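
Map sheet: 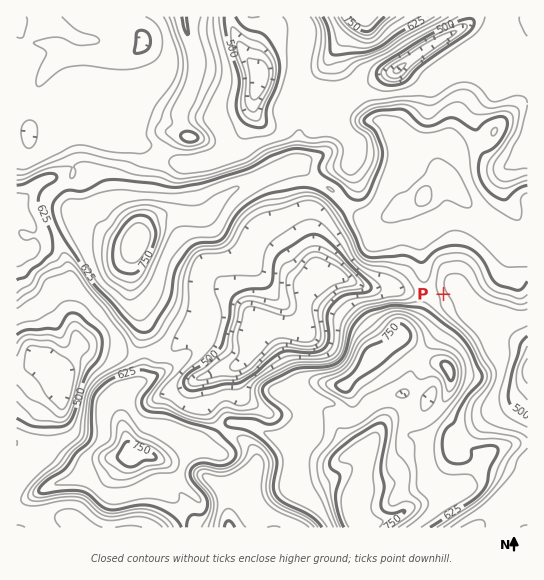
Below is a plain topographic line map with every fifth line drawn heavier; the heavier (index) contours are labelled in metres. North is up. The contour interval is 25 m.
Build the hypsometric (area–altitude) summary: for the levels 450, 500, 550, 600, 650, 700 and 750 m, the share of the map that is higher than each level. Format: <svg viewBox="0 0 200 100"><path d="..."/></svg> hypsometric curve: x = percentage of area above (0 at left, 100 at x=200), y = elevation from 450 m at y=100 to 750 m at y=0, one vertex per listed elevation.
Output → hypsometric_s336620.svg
<svg viewBox="0 0 200 100"><path d="M190 100l-11-17-60-16-28-17-34-17-40-16-10-17"/></svg>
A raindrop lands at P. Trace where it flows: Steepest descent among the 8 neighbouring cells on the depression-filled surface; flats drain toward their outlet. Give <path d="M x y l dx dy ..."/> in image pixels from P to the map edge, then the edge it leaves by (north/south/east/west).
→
<path d="M443 294l4-4 8 0 3 5 24 26 3 1 5 0 5 3 14 13 10 5 8 8"/>
exit: east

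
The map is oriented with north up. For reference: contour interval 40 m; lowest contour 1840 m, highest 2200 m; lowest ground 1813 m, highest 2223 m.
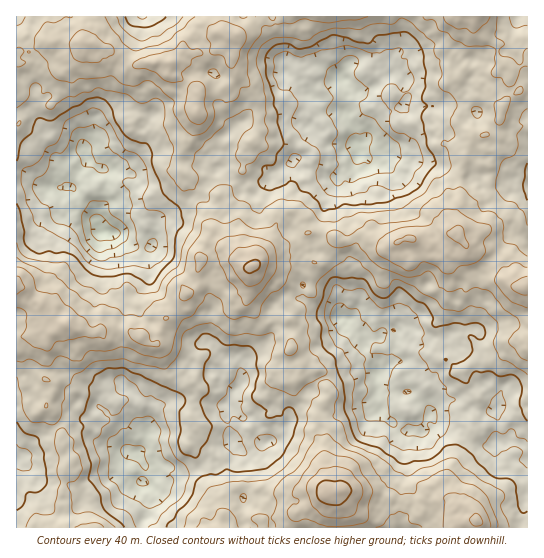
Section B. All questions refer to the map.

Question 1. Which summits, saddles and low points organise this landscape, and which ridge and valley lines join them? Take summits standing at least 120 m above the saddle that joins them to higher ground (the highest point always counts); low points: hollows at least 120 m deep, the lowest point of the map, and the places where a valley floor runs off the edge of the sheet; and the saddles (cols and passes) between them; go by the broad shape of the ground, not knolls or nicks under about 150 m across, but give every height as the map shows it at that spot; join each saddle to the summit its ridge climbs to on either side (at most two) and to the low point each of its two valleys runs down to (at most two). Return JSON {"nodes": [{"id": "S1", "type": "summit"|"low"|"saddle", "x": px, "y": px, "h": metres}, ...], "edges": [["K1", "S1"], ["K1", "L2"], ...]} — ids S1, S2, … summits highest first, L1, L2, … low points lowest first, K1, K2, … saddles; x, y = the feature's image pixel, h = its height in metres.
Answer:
{"nodes": [
{"id": "S1", "type": "summit", "x": 338, "y": 491, "h": 2223},
{"id": "S2", "type": "summit", "x": 254, "y": 265, "h": 2211},
{"id": "L1", "type": "low", "x": 103, "y": 231, "h": 1813},
{"id": "L2", "type": "low", "x": 355, "y": 143, "h": 1860},
{"id": "L3", "type": "low", "x": 138, "y": 451, "h": 1868},
{"id": "L4", "type": "low", "x": 341, "y": 318, "h": 1881},
{"id": "L5", "type": "low", "x": 142, "y": 17, "h": 1951},
{"id": "K1", "type": "saddle", "x": 118, "y": 329, "h": 2107},
{"id": "K2", "type": "saddle", "x": 90, "y": 17, "h": 2092},
{"id": "K3", "type": "saddle", "x": 319, "y": 381, "h": 2039},
{"id": "K4", "type": "saddle", "x": 57, "y": 427, "h": 2037},
{"id": "K5", "type": "saddle", "x": 201, "y": 197, "h": 2035}],
"edges": [["K1", "S2"], ["K1", "L1"], ["K1", "L3"], ["K2", "S2"], ["K2", "L1"], ["K2", "L5"], ["K3", "S1"], ["K3", "S2"], ["K3", "L3"], ["K3", "L4"], ["K4", "S1"], ["K4", "S2"], ["K4", "L3"], ["K5", "S2"], ["K5", "L1"], ["K5", "L2"]]}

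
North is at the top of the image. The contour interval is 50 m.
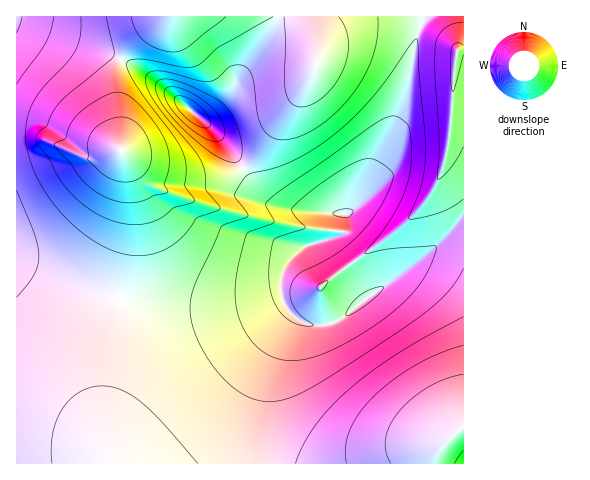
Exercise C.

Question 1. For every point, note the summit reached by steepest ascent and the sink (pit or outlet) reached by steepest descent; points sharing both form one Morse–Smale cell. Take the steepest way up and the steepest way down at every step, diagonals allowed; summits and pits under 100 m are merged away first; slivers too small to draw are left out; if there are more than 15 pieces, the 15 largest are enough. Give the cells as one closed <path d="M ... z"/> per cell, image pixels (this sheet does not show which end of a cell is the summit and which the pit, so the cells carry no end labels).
<path d="M421 16l-103 0 0 43-13 28-49 70-18 14-23 7-26 0-20-3-31-13-18-14 0-24-5-35 4-26 10-17 36-30-148 0-1 246 16 8 41 17 56 15 47 6 34 0 39-5 32-9 2 7 7 12 14 10 8 2 15 0 14-6 26-21-36-55-3-2 14-7 2-19 5-2 8-7 42-90 9-27 7-47 7-18z"/><path d="M463 219l-2 0-13 16-30 27-47 33-30 24-14 6-15 0-14-6-11-11-6-14-32 9-24 3-49 2-25-3-64-14-39-14-31-15-1 201 447 1z"/><path d="M316 16l-150 0-37 30-11 21-3 22 6 62 29 17 19 7 20 3 33-1 22-9 17-17 44-64 9-16 5-19z"/><path d="M463 16l-41 1 0 7-7 18-7 47-9 27-42 90-8 7-5 2-2 19-14 7 3 2 37 55 56-40 37-39 3-1z"/>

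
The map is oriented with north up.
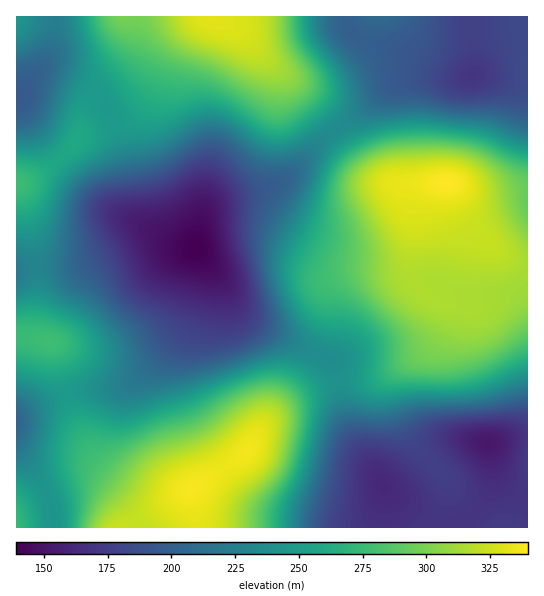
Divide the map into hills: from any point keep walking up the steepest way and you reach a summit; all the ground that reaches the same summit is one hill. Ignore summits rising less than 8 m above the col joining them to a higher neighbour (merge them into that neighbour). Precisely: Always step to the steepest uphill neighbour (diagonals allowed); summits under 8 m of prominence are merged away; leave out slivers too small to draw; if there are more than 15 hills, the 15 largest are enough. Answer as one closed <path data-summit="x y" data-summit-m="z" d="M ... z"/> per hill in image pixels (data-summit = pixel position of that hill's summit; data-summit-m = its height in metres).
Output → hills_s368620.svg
<path data-summit="447 182" data-summit-m="340" d="M527 16l-180 0 0 7 2 7 10 9 23 9 29 7 34 18 20 5-51 1-24 8-32 28-36 25-39 40-13 7-40 10-16 7-7 6-7 13-4 26 21 25 20 35 16 14 79 38 4 8 7 40 8 25 26 40 8 17 1 37 142-1z"/><path data-summit="193 489" data-summit-m="338" d="M199 253l1 21-12 44-13 21-30 33-22 13-42 6-20 5-20 8-25 14 0 28 19 27 14 26 4 14 0 14 332 1 0-37-8-17-26-40-8-25-7-40-4-8-83-41-12-11-20-35z"/><path data-summit="209 17" data-summit-m="331" d="M346 16l-291 0-4 35-15 23 7-3 18 2 25 12 15 14 12 23 8 23 7 26 4 34 4 12 9 8 18 12 14 7 18 4 6-29 9-12 12-7 36-9 25-11 39-40 36-25 32-28 24-8 51-1-20-5-34-18-29-7-23-9-10-9z"/><path data-summit="49 342" data-summit-m="277" d="M150 235l-13 2-54 27-20 3-32 0-15 4 1 146 24-13 24-9 16-4 37-4 16-7 21-18 24-28 9-16 7-20 5-24-1-20-4-6-18-3z"/><path data-summit="17 183" data-summit-m="277" d="M50 71l-12 2-22 24 0 173 15-3 32 0 20-3 62-29 10 1 20 8-30-19-9-8-4-12-4-34-7-26-8-23-12-23-15-14-19-9z"/><path data-summit="17 17" data-summit-m="245" d="M54 16l-38 1 1 79 19-22 15-23 4-20z"/><path data-summit="17 527" data-summit-m="274" d="M17 447l-1 80 37 1 0-15-4-14-14-26z"/>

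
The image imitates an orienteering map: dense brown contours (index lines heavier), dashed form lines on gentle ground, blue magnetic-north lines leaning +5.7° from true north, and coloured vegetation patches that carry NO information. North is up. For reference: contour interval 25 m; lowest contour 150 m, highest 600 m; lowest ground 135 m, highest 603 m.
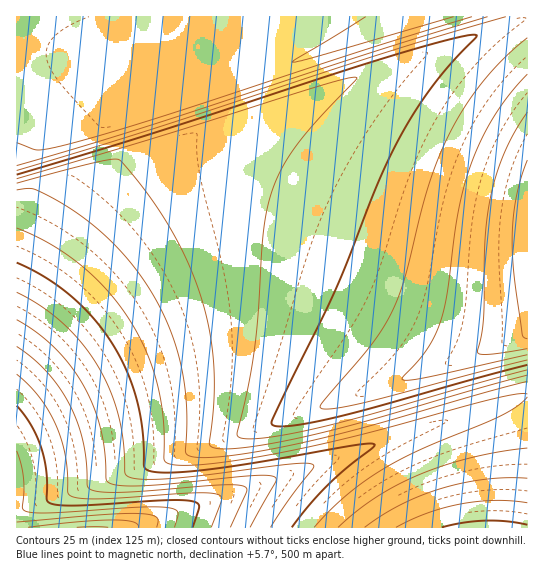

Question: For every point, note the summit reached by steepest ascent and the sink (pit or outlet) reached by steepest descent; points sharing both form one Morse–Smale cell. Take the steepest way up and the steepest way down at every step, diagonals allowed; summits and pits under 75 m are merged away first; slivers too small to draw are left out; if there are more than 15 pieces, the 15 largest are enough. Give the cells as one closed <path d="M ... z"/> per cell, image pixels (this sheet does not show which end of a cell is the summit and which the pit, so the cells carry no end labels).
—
<path d="M527 16l-8 5-353 126-23 12-35 31-28 35-28 41-36 63 1 199 117 0 221-77 173-56z"/><path d="M525 16l-508 0-1 311 36-61 36-52 23-27 32-28 23-12 41-16 312-110 6-2z"/><path d="M527 396l-34 9-138 46-220 76 392 1z"/>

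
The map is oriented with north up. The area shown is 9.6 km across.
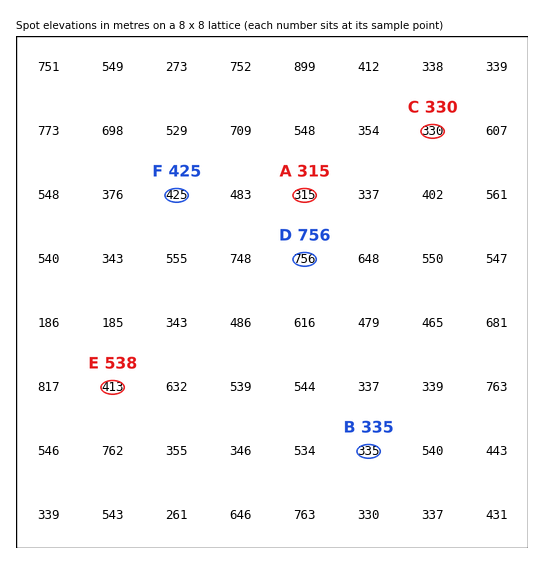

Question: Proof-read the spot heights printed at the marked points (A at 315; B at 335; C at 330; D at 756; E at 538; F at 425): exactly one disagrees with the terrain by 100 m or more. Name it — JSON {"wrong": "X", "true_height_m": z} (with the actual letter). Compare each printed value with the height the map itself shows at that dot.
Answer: {"wrong": "E", "true_height_m": 413}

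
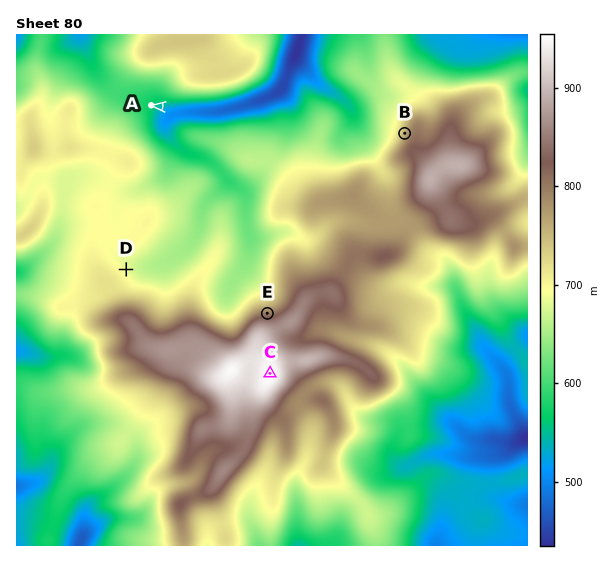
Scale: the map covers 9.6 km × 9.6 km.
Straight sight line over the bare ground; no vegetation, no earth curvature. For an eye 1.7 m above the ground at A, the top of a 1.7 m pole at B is in view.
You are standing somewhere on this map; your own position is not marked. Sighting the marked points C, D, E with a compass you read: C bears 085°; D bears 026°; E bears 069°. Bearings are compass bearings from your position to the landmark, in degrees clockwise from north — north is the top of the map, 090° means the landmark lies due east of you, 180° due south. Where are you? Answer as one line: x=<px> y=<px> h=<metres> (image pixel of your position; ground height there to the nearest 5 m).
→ x=67 y=391 h=640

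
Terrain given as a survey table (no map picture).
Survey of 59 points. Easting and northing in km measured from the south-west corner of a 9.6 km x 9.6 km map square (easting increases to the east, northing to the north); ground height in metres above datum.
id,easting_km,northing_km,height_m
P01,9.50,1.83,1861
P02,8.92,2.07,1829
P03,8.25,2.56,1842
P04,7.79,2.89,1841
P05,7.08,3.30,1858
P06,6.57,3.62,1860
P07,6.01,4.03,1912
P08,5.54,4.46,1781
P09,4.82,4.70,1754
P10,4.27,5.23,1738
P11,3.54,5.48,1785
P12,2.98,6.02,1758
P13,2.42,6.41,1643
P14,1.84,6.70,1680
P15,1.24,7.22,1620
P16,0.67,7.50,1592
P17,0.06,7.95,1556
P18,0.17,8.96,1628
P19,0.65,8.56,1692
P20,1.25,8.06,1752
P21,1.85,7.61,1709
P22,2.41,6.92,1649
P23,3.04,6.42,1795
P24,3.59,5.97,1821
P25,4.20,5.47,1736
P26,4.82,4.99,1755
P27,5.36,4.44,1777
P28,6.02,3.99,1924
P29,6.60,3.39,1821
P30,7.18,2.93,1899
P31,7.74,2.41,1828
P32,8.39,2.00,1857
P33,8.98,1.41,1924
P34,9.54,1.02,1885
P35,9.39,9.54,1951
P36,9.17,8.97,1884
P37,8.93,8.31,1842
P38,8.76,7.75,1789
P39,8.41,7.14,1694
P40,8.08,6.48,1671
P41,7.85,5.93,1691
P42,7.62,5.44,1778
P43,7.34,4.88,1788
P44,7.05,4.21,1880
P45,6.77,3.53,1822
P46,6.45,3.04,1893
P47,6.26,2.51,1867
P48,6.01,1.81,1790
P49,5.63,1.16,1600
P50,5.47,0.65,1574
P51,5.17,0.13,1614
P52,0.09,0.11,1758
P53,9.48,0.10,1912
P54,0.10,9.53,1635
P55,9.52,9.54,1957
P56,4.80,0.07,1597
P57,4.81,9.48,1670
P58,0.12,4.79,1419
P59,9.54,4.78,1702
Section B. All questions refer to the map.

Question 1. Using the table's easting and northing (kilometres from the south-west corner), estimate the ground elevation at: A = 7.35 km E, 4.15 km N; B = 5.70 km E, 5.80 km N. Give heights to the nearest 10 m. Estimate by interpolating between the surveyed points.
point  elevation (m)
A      1800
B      1840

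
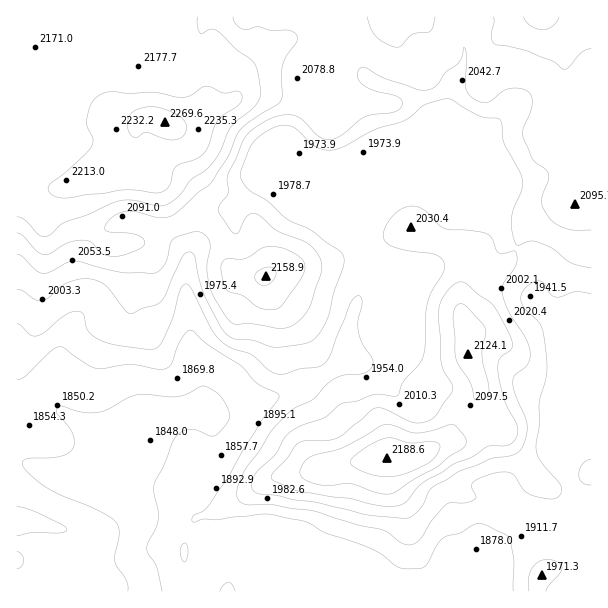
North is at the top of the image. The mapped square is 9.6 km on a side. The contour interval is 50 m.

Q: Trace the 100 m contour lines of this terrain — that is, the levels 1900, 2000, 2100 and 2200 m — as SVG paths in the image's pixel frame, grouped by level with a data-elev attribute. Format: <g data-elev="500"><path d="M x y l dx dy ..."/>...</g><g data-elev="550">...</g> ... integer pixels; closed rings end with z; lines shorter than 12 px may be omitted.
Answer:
<g data-elev="1900"><path d="M17 569l5-3 2-6-3-6-4-2"/><path d="M183 561l2 1 1-2 2-6-1-8-2-3-3 2-2 5 1 5z"/><path d="M17 536l16-4 27 1 7-3-4-5-24-12-13-5-9-1"/><path d="M17 380l9-4 24-24 9-5 6 1 21 16 10 4 35-3 27 4 7 0 7-6 5-16 6-11 5-5 4 0 15 13 35 22 15 17 20 10 2 3-3 6-15 19-33 56-18 26-7 8-9 4-2 3 0 4 3 0 9-3 14 1 46-6 38 7 8 3 16 9 46 16 11 6 13 11 12 3 12-1 5-1 12-22 7-8 15-4 15-9 8 0 23 10 5 5 4 21-1 31"/></g><g data-elev="2000"><path d="M397 518l10 0 6-2 9-10 6-14 4-4 26-16 33-13 19-3 8-3 6-9 3-15-1-9-11-27-2-12 2-6 13-12 2-6 0-7-5-14-17-27-6-18 2-9 12-18 0-11-3-2-10 3-5-1-6-14-7-6-41-5-6-4-13-14-12-4-11 3-8 6-8 10-3 11 3 6 6 4 16 5 26 3 6 3 4 6-1 9-11 19-5 12-2 14 0 31-4 14-17 19-6 14-5 1-18-2-18 7-15 2-18 15-22 7-11 6-7 7-9 17-19 18-4 12 1 6 6 3 17 1 18 5 23 2 49 13z"/><path d="M17 289l6 2 13 9 6 1 6-3 12-11 8-4 13-4 11 0 13 6 21 27 6 1 11-5 13-3 5-3 4-7 17-37 4-5 5-1 4 5 4 22 6 18 16 30 7 9 8 3 16 1 23 7 34-5 9-7 9-16 7-28 9-24 1-10-4-6-26-19-27-13-19-18-16-9-6-5-5-8-1-6 11-27 6-8 10-7 9-4 9-2 11 4 15 14 7 5 9 2 9-1 11-4 28-16 30-9 20-15 22-6 6 1 26 16 7 2 12 0 3 4 3 21 15 28 3 9-1 11-7 16-2 11 0 13 4 14 3 0 11-4 7 1 15 6 19 15 20 5"/></g><g data-elev="2100"><path d="M382 494l7 0 6-2 20-13 22-12 12-10 15-10 2-4-1-6-12-12-36 8-7-1-17-7-9 0-42 23-31 9-7 5-4 8 0 4 2 3 11 6 14 3 24-2z"/><path d="M475 399l4 1 6-2 3-2 1-4-7-36 4-26-3-6-15-16-7-4-5 2-3 8 2 42 3 9 12 18z"/><path d="M265 309l11 0 8-6 19-29 2-8-3-6-5-5-11-6-16-2-9 1-16 11-17-1-4 2-2 3-1 6 3 15 3 6 16 6 14 10z"/><path d="M17 233l6 3 13 15 8 4 6-1 18-11 15-3 9 3 7 8 6 4 9 1 9-1 18-7 3-3 1-3-3-5-7-3-28-3-2-1 0-3 7-9 8-5 9-2 29 6 12 0 7-5 21-20 12-8 18-28 8-19 5-8 8-7 27-17 5-4 1-6-1-20 2-10 4-9 10-17-2-6-6-3-17 1-14-4-10 3-5-1-7-5-3-7"/><path d="M367 17l4 12 6 8 10 7 11 3 4-2 11-11 18-3 4-14"/><path d="M493 17l1 6-3 13 3 8 34 7 24 10 11 8 6-2 13-15 9-3"/></g><g data-elev="2200"><path d="M56 197l12 1 57-8 30 3 9-2 6-6 3-14 3-4 21-8 8-7 12-30 5-6 18-12 2-6-1-5-4-2-13 2-17-7-6 2-10 7-8 2-31-5-23 1-18-1-12 3-8 9-4 15 0 7 6 12-1 8-12 13-31 26-1 6z"/></g>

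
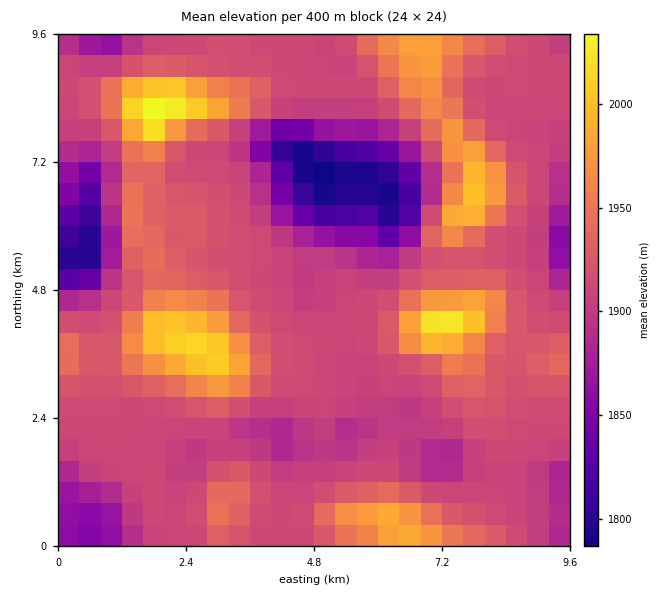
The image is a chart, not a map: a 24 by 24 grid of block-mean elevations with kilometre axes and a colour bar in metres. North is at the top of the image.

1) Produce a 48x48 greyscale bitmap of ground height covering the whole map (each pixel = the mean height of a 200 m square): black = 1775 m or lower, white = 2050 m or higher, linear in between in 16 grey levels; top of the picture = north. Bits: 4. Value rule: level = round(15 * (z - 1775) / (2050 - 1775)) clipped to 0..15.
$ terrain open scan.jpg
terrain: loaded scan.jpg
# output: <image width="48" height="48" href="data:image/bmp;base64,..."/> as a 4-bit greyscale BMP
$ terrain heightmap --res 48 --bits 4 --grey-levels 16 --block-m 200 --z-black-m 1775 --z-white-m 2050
<image width="48" height="48" href="data:image/bmp;base64,Qk32BAAAAAAAAHYAAAAoAAAAMAAAADAAAAABAAQAAAAAAIAEAAATCwAAEwsAABAAAAAAAAAAAAAAABEREQAiIiIAMzMzAERERABVVVUAZmZmAHd3dwCIiIgAmZmZAKqqqgC7u7sAzMzMAN3d3QDu7u4A////AFVERWd3d3iJiId3eIiJmru7u6qZmIh3ZlREVWd3d3iZiIh3iImqq7zLuqmZiId3ZlREVWd3d3iZmIh3iJq7u8zLqZiIiHd3dlVVVXd3d3iamIiHeImqu7u6mIiIh3d3dlVVVnd3d3iamYh3eIiZmaqYiId3d3d3ZlVmZ3d3d3iJmYh3d3iIiIiId3d3d3d3ZVZ3d3d3d3eImId3d3d3iId3dmd3d3d3ZWd3d3d3d3eIiId3d3d3d3d2ZlZ3d3d3Znd3d3d3d3d3d3dmZ3d3d3d2ZVZ3d3d3d3d3d3d3d3d3d3ZmZ3dmd3d3dmd3iId3d3d3d3d3d3d3d2ZmZ3dmZ3d3d3d4iIiIh3d4iHd3d3d3d2Zmd3d2Z3d3d3eIiIiIiIiIiHd3iIiIh3d3d3d3d3d3d3iIiIiIiIiIiIiIiImZmHd3d3d3d3d3d4iIiIiIiIiIiIiIiZqqqYiIiHd3d3d3eIiYiIiIiIiIiImZqqu8upiIiHd3d3d3eJmZiIiIiJmIiJmqu8zcy6iIiHd3d3eIiJqpiIiJmamYiJq7zN3dy5iIiHd3d3iImaqpiIiJmaqYiavM3d3dypiIiHd3d4iau7upmIiImZmIiKvN3d3cuZiIiHd3eIms3dy6mIiIiIiIiKvN3dzLqYiId3d3eIm87u7bqYiIiHd3iJrMzMu6mIiId3d3eIms3d3cupiIh3d3eImru7qpmIiHd3d3eIibvMzMupiId2VWd4iaqqqZiIh3d3d3d3iJqqqrqYiHd0M1Z4iZmZmYiIh3d3d3d3eImZmZmYh3djIjV4mZmYiIiIh3d3d3d3d4iIiIiIh3ZCESR4mZmIiIiIh3d3d3ZmZ3iIiIiId3ZCESR4mZiIiIiIh3d3dmZVVniIiIiHd3ZCERR5qZiIiIiIh3ZmVVVURGiamYiHd3VDESR5qZiIiIiId2VURERDI1irupiId3VDISR5qYiIiIiHdlQzMjMyEkebzLmIh3ZEMiWJmYiIiIiHZUMiEiIhEjaLzMuYh3ZVMjWJmYiIiIh3ZTIhESIRETWKzMyph3dlQzWJmYiIiIh3ZDIREREREjV5vMyph3dlQzV5mYiIiId3VCEREREREjV4rMyph3dlVEV4mYiIiId2UyERERESI0Z5rMuoh3dmZVZ4mpiHd3d1QhERESIiNFeJvLqYh3d3ZmeJu6mIh3dkMhESIzMzRWeay6mId3d3d3eKzcuYiHdlQiI0RURFZnibupiHd3d3d3ib3uy6qZh3ZVVWZmZmd4mrqYh3d3d3eIms7u7cy7qYd3d3d3d3eJqqmId3d3d3iIms7u7u3LupiHd3d3d4iaqqmId3d3d3iIms3e7dy7qpiHd3d3eImqupiId4iId3iIiau8y6qZmZiHd3d3eImru5iIiIiId3d3iImZmYiIiIiHd3d3eJq7u6mIiIiHd3d3Z3iIiIiIiIiHd3d3iZq7u6mYiIiHd3dlVWd3d3iIiIh3d3d4iaq7u7qZiIiHd2VVRWd3d3iIiId3d3eImqu7u6qpmIh3dw=="/>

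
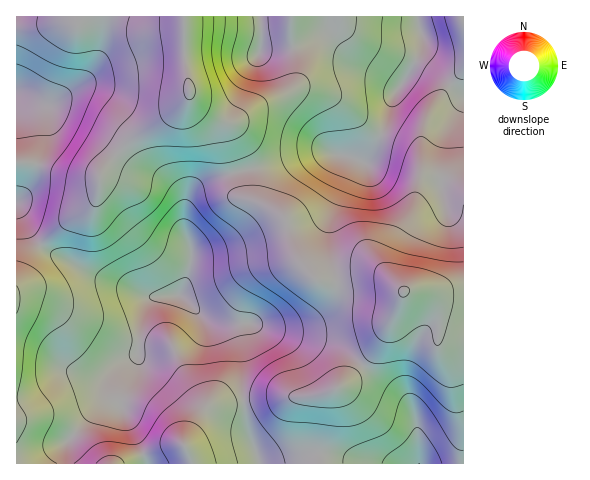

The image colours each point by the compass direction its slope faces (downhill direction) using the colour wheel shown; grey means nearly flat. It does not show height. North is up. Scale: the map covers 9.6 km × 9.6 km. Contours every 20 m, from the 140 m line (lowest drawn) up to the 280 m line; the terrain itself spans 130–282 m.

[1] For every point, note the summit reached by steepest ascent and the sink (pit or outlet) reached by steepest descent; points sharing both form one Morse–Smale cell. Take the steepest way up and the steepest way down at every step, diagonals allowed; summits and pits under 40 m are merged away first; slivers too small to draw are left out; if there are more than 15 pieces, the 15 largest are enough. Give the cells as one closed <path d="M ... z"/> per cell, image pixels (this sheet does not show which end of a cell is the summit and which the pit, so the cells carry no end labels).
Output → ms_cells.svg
<path d="M189 94l-1 5-12 11-44 28-23 23-9 13-1 16-5 13-7 8-26 15-25 24-11 21-9 13 1 180 243-1-13-36-6-42 0-32-3-18-7-7-24-8-28-25 12-31 0-15-7-20 0-14 4-15 3-7 11-10 32-10-10-48-24-16-8-7z"/><path d="M234 174l-18 3-14 6-11 10-3 7-4 15 0 14 7 20 0 15-12 31 28 25 24 8 6 5 4 20 0 32 7 47 12 31 10 1 38-10 11-1 7-57 6-6 11-5 32-35 24-43 4-16-12-9-9-4-18 0-23 5-12 0-16-6-18-25-9-32-13-10-16-8-13-4-5-6z"/><path d="M419 53l-10 21-14 18-14 44-17 26-36-11-12 0-47 14-34 7-1 2 5 18 5 6 13 4 16 8 13 10 9 32 18 25 16 6 12 0 23-5 22 2 18 11 12 1 11 8 10 13 4 16 10 3 12 1 1-238-40-31-4-4z"/><path d="M463 16l-278 0-1 41 6 39 2 6 8 7 24 16 11 47 34-7 47-14 12 0 36 11 17-26 14-44 14-18 10-21 1 7 4 4 38 30 2 0z"/><path d="M183 16l-102 0-4 7-4-2-11 0-23 5-23 2 1 255 19-33 25-24 26-15 7-8 5-13 1-16 9-13 23-23 44-28 12-11 2-11-6-31z"/><path d="M412 291l-9 1-4 15-15 30-16 23-25 25-11 5-6 6-7 49 1 9 15 1 36 9 93-1 0-129-23-5-4-16-5-8-12-10z"/><path d="M80 16l-63 0-1 11 23-1 23-5 11 0 4 2z"/><path d="M329 454l-10 0 1 10 51-1z"/><path d="M319 454l-11 0-16 5-22 4 49 1z"/>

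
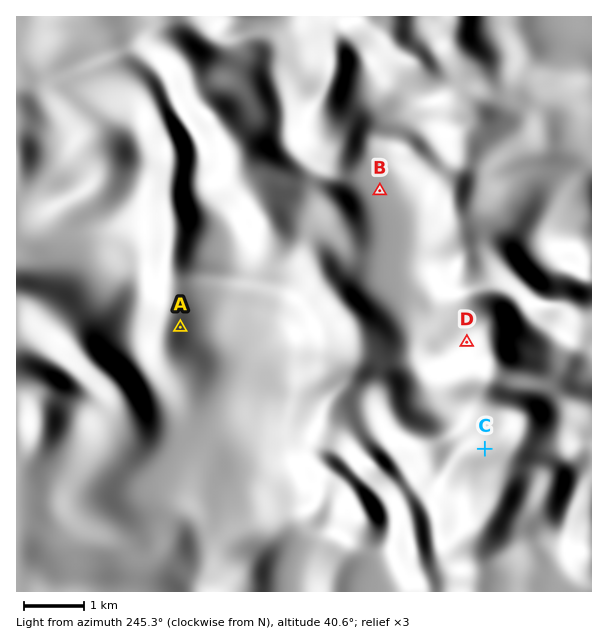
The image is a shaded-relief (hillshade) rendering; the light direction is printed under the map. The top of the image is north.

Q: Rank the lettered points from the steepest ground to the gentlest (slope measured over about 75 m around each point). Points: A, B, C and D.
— D A C B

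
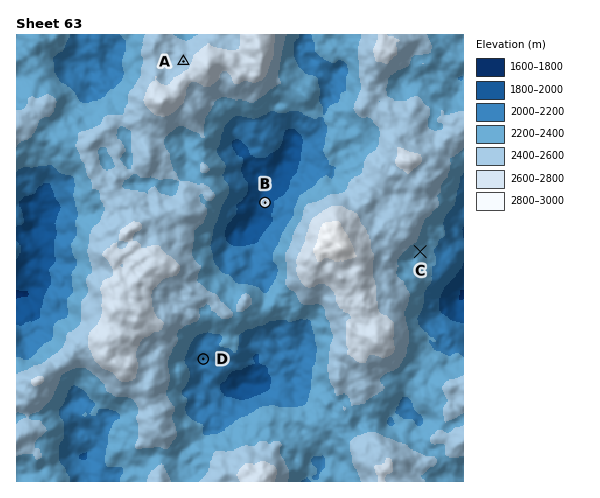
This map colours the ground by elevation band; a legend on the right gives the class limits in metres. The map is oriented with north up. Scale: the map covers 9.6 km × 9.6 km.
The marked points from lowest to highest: B D C A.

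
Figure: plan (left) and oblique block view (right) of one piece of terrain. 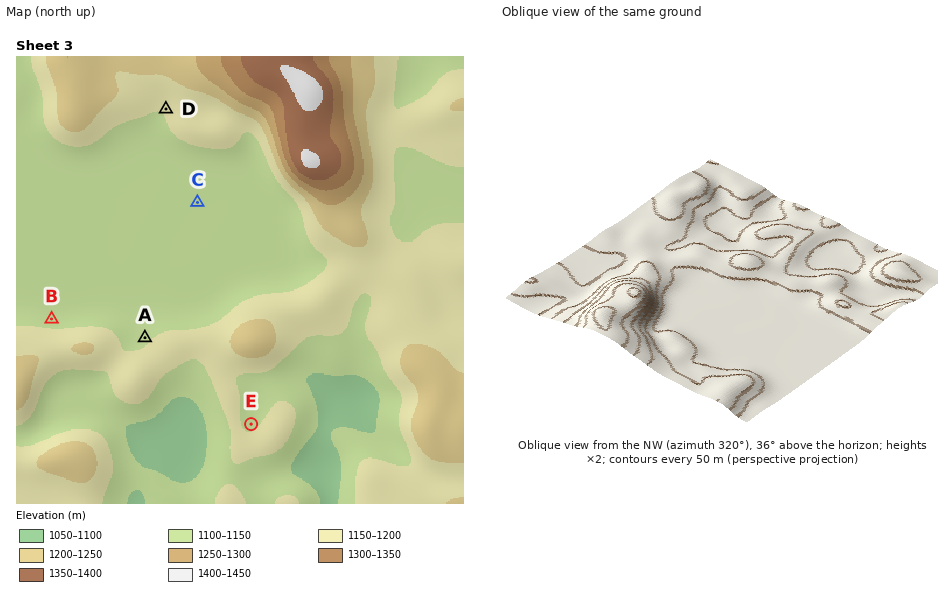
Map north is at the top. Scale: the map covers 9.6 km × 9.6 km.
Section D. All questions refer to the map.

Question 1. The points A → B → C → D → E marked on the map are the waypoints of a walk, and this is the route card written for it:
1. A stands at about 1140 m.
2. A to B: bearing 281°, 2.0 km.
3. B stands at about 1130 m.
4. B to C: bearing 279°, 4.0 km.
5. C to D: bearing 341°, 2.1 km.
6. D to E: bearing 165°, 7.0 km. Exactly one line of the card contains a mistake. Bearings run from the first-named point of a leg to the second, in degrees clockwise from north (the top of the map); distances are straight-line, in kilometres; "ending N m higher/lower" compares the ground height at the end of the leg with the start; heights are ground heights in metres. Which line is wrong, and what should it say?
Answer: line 4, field bearing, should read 51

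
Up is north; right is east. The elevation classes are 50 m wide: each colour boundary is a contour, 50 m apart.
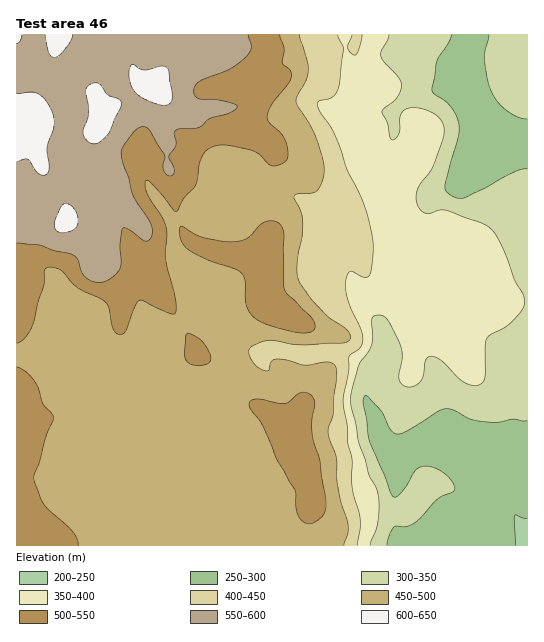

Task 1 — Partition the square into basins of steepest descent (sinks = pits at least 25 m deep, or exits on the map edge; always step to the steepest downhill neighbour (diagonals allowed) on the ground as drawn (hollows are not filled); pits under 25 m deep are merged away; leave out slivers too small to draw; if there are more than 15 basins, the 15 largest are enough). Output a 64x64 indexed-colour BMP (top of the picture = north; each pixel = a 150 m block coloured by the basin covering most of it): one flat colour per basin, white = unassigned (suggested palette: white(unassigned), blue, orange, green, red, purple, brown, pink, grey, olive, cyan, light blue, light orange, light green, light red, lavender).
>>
<image width="64" height="64" href="data:image/bmp;base64,Qk12CAAAAAAAAHYAAAAoAAAAQAAAAEAAAAABAAQAAAAAAAAIAAATCwAAEwsAABAAAAAAAAAA////ALR3HwAOf/8ALKAsACgn1gC9Z5QAS1aMAMJ34wB/f38AIr28AM++FwDox64AeLv/AIrfmACWmP8A1bDFABEREREREREREREREREREREREREREREREREREREREREREREREREREREREREREREREREREREREREREREREREREREREREREREREREREREREREREREREREREREREREREREREREREREREREREREREREREREREREREREREREREREREREREREREREREREREREREREREREREREREREREREREREREREREREREREREREREREREREREREREREREREREREREREREREREREREREREREREREREREREREREREREREREREREREREREREREREREREREREREREREREREREREREREREREREREREREREREREREREREREREREREREREREREREREREREREREREREREREREREREREREREREREREREREREREREREREREREREREREREREREREREREREREREREREREREREREREREREREREREREREREREREREREREREREREREREREREREREREREREREREREREREREREREREREREREREREREREREREREREREREREREREREREREREREREREREREREREREREREREREREREREREREREREREREREREREREREREREREREREREREREREREREREREREREREREREREREREREREREREREREREREREREREREREREREREREREREREREREREREREREREREREREREREREREREREREREREREREREREREREREREREREREREREREREREREREREREREREREREREREREREREREREREREREREREREREREREREREREREREREREREREREREREREREREREREREREREREREREREREREREREREREREREREREREREREREREREREREREREREREREREREREREREREREREREREREREREREREREREREREREREREREREREREREREREREREREREREREREREREREREREREREREREREREREREREREREREREREREREREREREREREREREREREREREREREREREREREREREREREREREREREREREREREREREREREREREREREREREREREREREREREREREREREREREREREREREREREREREREREREREREREREREREREREREREREREREREREREREREREREREREREREREREREREREREREREREREREREREREREREREREREREREREREREREREREREREREREREREREREREREREREREREREREREREREREREREREREREREREhERERERERERERERERERERERERERERERERERERERERERIiIiIiIRERERERERERERERERERERERERERERERERERERIiIiIhERERERERERERERERERERERERERERERERERERESIiIiERERERERERERERERERERERERERERERERERERERIiIiIREREREREREREREREREREREREREREREREREREREiIiIhERERERERERERERERERERERERERERERERERERESIiIiEREREREREREREREREREREREREREREiIhERIiERIiIiIRERERERERERERERERERERERERERESIiIRIiIhIiIiIhERERERERERERERERERERERERERESIiIiIiIiIiIiIiERERERERERERERERERERERERERERIiIiIiIiIiIiIiIRERERERERERERERERERERERERERIiIiIiIiIiIiIiIhEREREREREREREREREREREREREREiIiIiIiIiIiIiIiEREREREREREREREREREREREREREiIiIiIiIiIiIiIiIREREREREREREREREREREREREREiIiIiIiIiIiIiIiIhERERERERERERERERERERERERIiIiIiIiIiIiIiIiIiERERERERERERERERERERERERIiIiIiIiIiIiIiIiIiIRERERERERERERERERERERERIiIiIiIiIiIiIiIiIiIhERERERERERERERERERERESIiIiIiIiIiIiIiIiIiIiERERERERERERERERERERESIiIiIiIiIiIiIiIiIiIiIRERERERERERERERERERESIiIiIiIiIiIiIiIiIiIiIhEREREREREREREREREREiIiIiIiIiIiIiIiIiIiIiIiERERERERERERERERERIiIiIiIiIiIiIiIiIiIiIiIiIRERERERERERERERERIiIiIiIiIiIiIiIiIiIiIiIiIhEREREREREREREREREiIiIiIiIiIiIiIiIiIiIiIiIiERERERERERERERERERESIiIiIiIiIiIiIiIiIiIiIiIREREREREREREREREREREiIiIiIiIiIiIiIiIiIiIiIhEREREREREREREREREREREiIiIiIiIiIiIiIiIiIiIiERERERERERERERERERERERIiIiIiIiIiIiIiIiIiIiIRERERERERERERERERERERESIiIiIiIiIiIiIiIiIiIhEREREREREREREREREREREREiIiIiIiIiIiIiIiIiIiERERERERERERERERERERERERESIiIiIiIiIiIiIiIiIREREREREREREREREREREREREREREiIiIiIiIiIiIiIhERERERERERERERERERERERERERERIiIiIiIiIiIiIi"/>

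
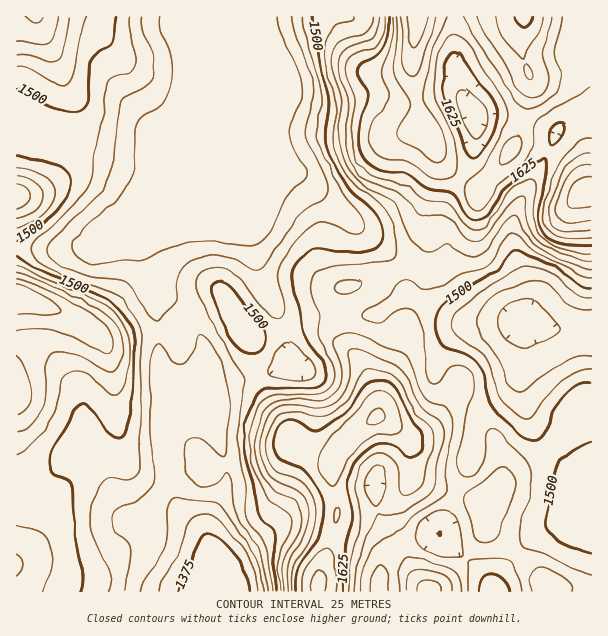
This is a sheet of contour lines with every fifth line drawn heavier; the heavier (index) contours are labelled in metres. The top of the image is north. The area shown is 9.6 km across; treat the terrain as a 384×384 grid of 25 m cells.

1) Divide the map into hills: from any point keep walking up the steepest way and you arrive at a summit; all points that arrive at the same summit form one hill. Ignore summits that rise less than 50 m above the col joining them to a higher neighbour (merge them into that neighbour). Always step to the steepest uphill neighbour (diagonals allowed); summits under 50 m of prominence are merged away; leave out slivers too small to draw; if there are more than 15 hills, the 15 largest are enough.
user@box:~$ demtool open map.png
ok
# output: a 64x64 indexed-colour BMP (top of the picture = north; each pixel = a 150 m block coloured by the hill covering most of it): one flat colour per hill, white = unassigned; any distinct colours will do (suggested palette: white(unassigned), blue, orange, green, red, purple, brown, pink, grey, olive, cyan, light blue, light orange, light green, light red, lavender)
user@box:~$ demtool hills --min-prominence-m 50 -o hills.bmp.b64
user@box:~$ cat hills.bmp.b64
<image width="64" height="64" href="data:image/bmp;base64,Qk12CAAAAAAAAHYAAAAoAAAAQAAAAEAAAAABAAQAAAAAAAAIAAATCwAAEwsAABAAAAAAAAAA////ALR3HwAOf/8ALKAsACgn1gC9Z5QAS1aMAMJ34wB/f38AIr28AM++FwDox64AeLv/AIrfmACWmP8A1bDFADMzMzMzMzMzMzMzMRERERERERERiIiIiIiIgRERERERMzMzMzMzMzMzMzMxERERERERERGIiIiIiIgREREREREzMzMzMzMzMzMzMzERERERERERERiIiIiIgRERERERETMzMzMzMzMzMzMzERERERERERERGIiIiIgRERERERERMzMzMzMzMzMzMzMRERERERERERERiIiIgREREREREREzMzMzMzMzMzMzMxERERERERERERERiIgRERERERERETMzMzMzMzMzMzMxERERERERERERERERERERERERERERMzMzMzMzMzMzMyEREREREREREREREREREREREREREREzMzMzMzMzMzMyIhERERERERERERERERERERERERERETMzMzMzMzMzMyIiERERERERERERERERERERERERERERMzMzMzMzMzMzIiIhEREREREREREREREREREREREREREzMzMzMzMzMzIiIiERERERERERERERERERERERERERETMzMzMzMzMzMiIiIRERERERERERERERERERERERERESMzMzMzMzMzMyIiIhERERERERERERERERERERERERESIzMzMzMzMzMzIiIiERERERERERERERERERERERERESIjMzMzMzMzMzMiIiIRERERERERERERERERERERERESIiMzMzMzMzMzMyIiIhERERERERERERERERERERERESIiIzMzMzMzMzMzIiIhERERERERERERERERERERERESIiIjMzMzMzMzMzMiIiERERERERERERERERERERERERIiIiMzMzMzMzMzMyIiIRERERERERERERERERERERERIiIiIzMzMzMzMzMzIiIREREREREREREREREREREREREiIiIjMzMzMzMzMzMiIhEREREREREREREREREREREREiIiIiMzMzMzMzMzMyIiERERERERERERERERERERERESIiIiIzMzMzMzMzMyIiIiIRERERERERERERERERERERIiIiIjMzMzMzMzMzIiIiIiIiEREREREREREREREREREiIiIiMzMzMzMzMzMiIiIiIiIiERERERERERERERERESIiIiIzMzMzMzMzMyIiIiIiIiIRERERERERERERERERIiIiIjMzMzMzMzMzIiIiIiIiIhEREREREREREREREREiIiIiMzMzMzMzMzMiIiIiIiIiERERERERERERERERESIiIiIzMzMzMzMzMyIiIiIiIiIRERERERERERERERERIid3dzMzMzMzMzMzIiIiIiIiIREREREREREREURERCInd3d3MzMzMzMzMzIiIiIiIiIhEREREREREREUREQiIid3d3czMzMzMzMzMiIiIiIiIhERERERERERFEREQiIiJ3d3dzMzMzMzMzMyIiIiIiIiERERERERERREREQiIiInd3d3MzMzMzMzMzIiIiIiIiERERERERERFEREQiIiIid3d3czMzMzMzMzMiIiIiIiIREREREREREURERCIiIid3d3dzMzMzMzMzMiIiIiIiIhEREREREREURERCIiIiJ3d3d3MzMzMzMzMyIiIiIiIiEREREREREUREREIiIiJ3d3d3dmZmZmMzMzIiIiIiIiEREREREREUREREQiIiInd3d3d2ZmZmZmMzIiIiIiIiIREREREREUREREQiIiIid3d3d3ZmZmZmZmYiIiIiIiIhEREREREURERERCIiIiJ3d3d3dmZmZmZmZmYiIiIiIhEREREREUREREREIiIiInd3d3d2ZmZmZmZmZmYiIiIhEREREREURERERERCIiIiJ3d3d3ZmZmZmZmZmZmZiIhEREREREUREREREREIiIiInd3d3dmZmZmZmZmZmZmZhEREREREUREREREREQiIiIiJ3d3d2ZmZmZmZmZmZmZmERERERFEREREREREREIiIiInd3d3ZmZmZmZmZmZmZmURERERFERERERERERERCIiIiJ3d3dmZmZmZmZmZmZmVVERERREREREREREREREIiIiInd3d2ZmZmZmZmZmZlVVUREURERERERERERERERCIiIiJ3d3ZmZmZlVVVVVVVVVREUREREREREREREREREIiIiInd3dmZlVVVVVVVVVVVVREREREREREREREREREQiIiIiJ3d1VVVVVVVVVVVVVVVURERERERERERERERERCIiIiInd3VVVVVVVVVVVVVVVVVEREREREREREREREREIiIiIiIndVVVVVVVVVVVVVVVVVREREREREREREREREQiIiIiIiIlVVVVVVVVVVVVVVVVVEREREREREREREREQiIiIiIiIiVVVVVVVVVVVVVVVVVVREREREREREREREQiIiIiIiIiJVVVVVVVVVVVVVVVVVRERERERERERERERCIiIiIiIiIlVVVVVVVVVVVVVVVVREREREREREREREREIiIiIiIiIiVVVVVVVVVVVVVVVVVEREREREREREREREQiIiIiIiIiJVVVVVVVVVVVVVVVVURERERERERERERERCIiIiIiIiIlVVVVVVVVVVVVVVVUREREREREREREREREIiIiIiIiIiVVVVVVVVVVVVVVVVREREREREREREREREQiIiIiIiIiJVVVVVVVVVVVVVVVVERERERERERERERERCIiIiIiIiIlVVVVVVVVVVVVVVVEREREREREREREREREIiIiIiIiIi"/>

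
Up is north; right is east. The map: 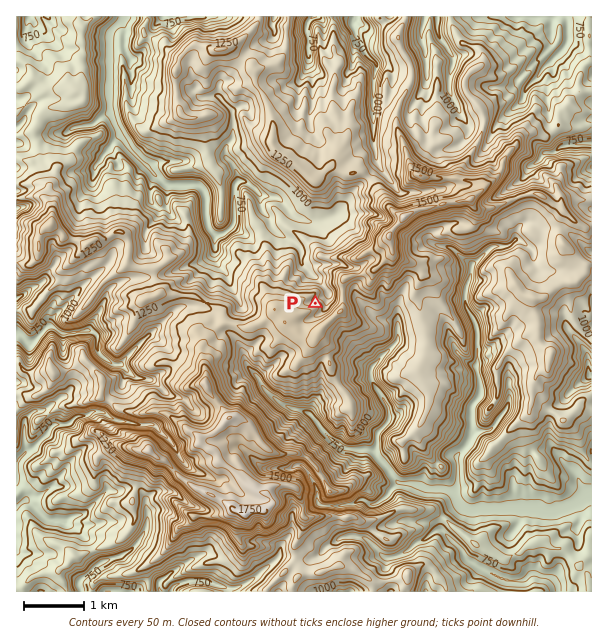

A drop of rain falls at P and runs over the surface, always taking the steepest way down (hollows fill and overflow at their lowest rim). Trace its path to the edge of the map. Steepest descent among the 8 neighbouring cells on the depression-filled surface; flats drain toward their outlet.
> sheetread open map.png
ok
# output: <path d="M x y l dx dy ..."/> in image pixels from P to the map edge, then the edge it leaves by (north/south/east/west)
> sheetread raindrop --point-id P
<path d="M315 303l0-1 5-5 1 0 5-4 1 0-1-5-24-24 0-3-2-1 0-11-1-3-6-6-6-1-3-3-6-3-6-6-3-9-6-6-2-3 0-5-1-1 0-8-2-3-6-6-1 0-5-4-9 0-1 1-2 3 0 36-1 3-8 8-3 1-7 0-6-6-2-3 0-6-1-1 0-21-2-2-1-6-6-4-29 0-1-2-3 0-36-36-3-6-6-6-2-3 0-4-3-3 0-3-1-2 0-3-3-6 0-76 3-6 7-8 2 0 3-4"/>
exit: north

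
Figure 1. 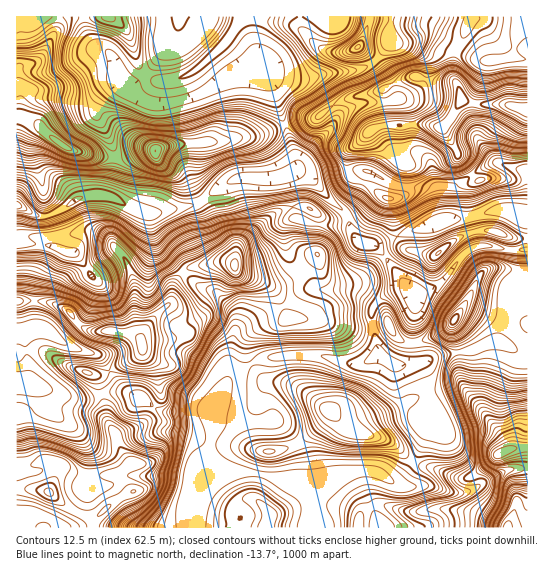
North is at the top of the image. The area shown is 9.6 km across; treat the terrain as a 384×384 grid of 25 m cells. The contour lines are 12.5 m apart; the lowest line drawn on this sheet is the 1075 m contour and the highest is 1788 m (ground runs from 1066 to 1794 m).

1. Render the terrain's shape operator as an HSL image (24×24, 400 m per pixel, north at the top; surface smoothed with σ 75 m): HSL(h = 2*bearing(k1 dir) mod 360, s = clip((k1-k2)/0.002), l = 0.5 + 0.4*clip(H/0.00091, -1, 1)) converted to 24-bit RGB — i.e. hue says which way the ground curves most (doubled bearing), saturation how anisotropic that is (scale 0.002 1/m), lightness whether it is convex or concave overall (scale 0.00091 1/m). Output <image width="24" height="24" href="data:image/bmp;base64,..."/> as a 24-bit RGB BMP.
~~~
<image width="24" height="24" href="data:image/bmp;base64,Qk32BgAAAAAAADYAAAAoAAAAGAAAABgAAAABABgAAAAAAMAGAAATCwAAEwsAAAAAAAAAAAAAg4Fdhl1HTKdhwZVm7D8qrHUKCUQVSHV6aW6BoHNwhGVxmLB2rm+wYGKCbGiAZK6RrWR+Vk2eY2fZT2rDZpCyJWqmlIfv04B4bF+4oNHUWZGbYnZmvmqj8cnw6L7uBkhab3uBXJSNkoS4hcCgi1FshmuEcIKHYZeCea2oRLqhTIkrqVgknVIYLocqHTlm+PnRZo9xoIlaa46zanDAmnGxuaxS982UCSdUZ3F+cYBre4FBgV0odn1EeX9geH9kbn9TgoBGdE1Dm4tVR5PKl7bj5wXCHZEAbpoFkIPPrdHkcWbQeCNpu5xGd9iu9cncQgnYSF97fGyNfmG1pqjenIXXkl2kiEhKmHNCfpk/S8qKUc6+U5teNCtEkxSm8tnrZmnce5Q5fVkrXSYlaTdYveiwxESfnaAv4Dg5NEqFbnuEYpFidohPc0xUuUWJg4OzkrXLnMbZeMHGekZ6eWtnNxtKPMsmh9lrqXKNhpRphGRyXFaLXsObttBjZEBG01Y+mM5GMTFlc3Z+iXl+iHxyZ0xsaqCNpMKzhKekg7Smm1mnf1yFd2t/RxFfxvrRVLqrgoWvgXJgfVpYZzg4iMZBmo9AVjcvwc9PzoEhGVdOZ31+dXOClHaZY3i1iMvBhLm2j6jBqFGAfUl1mHuYaTuTX9bxldqoaZJ5UXlbb2qKZVKto9nwhZbm4iPcyI/Bd8m07dLfIHiiP2pxaoRjVZ1dS59eiZlSh3Q4a1UlfW5Ce1hUdoBPMkBrjOlyg2xWjWhQbmdNbXmWW7Z4WhwNcTQIJo4bis57kq+CtEl64pKGGENQo1d8m19Ae3wuengogYo1Y6tWSIGLsVBHbovboSCVltYAMHMngXxbhHJqcH5FWyk1Z++updj/zsf6qo7Pw3WYVoJ+45uvM1zTN1t7knuxpJjIjZHKnqrGibW1LCOTxvXHGSxXdATx+dLTOpekU3+Nf4mOnaLuptL/0vnzJFKIWRdN69Rq2SjV1bmqXnOj2h9rNF9FXo9OXKJjdJGNnZOCo3Z4L3N8rd9BUzRmDGJg+LWz55GaO1t+eIF/s5tMkZ09lWQpKAwRKh4TvPl4KD+Y5JB3gSw/mzBmk+GnXszTYnWniFxrj6xaX2WksKG4Tj+GbT1KNIkRBlI7/8/MOFaBbIGKsWpyrnhTeDA/qRWmc9eQivOqGTlxzn2ZsIjhqZbg6OnMT2qaXUaGonCjrNSmNI6vuV6SnRN+Xm3F9tXlADMlLP8k/3/7IA/nTMQzzkTZimCvH2uq1PfWWEaoKhxYha+GdZOoj3rH8NvdXkGsP0eqgMDM1KeOYR9PVjcmTrM3OMZYO7Cm/q3zAB3GpucAF8ftqysNT24AMlfHdNTR4tc0YBclP14uQn4hZngxSZIvr3kz5FOcqzFylnMghuBBdBptqkJMucY8TIMtM1kkS2EbY5werq4ydEQ8NSaAxuCwHGUzXmoWXjcVgWczbWA2hZAwOpEmPXY0YYdEWII9yjukyH7hYAA6sCkhet/Xw83t1IDea025ZlO7xb1OQ2wwUotBRKtpsW4nYSgTbYQjQKGjwD2Q2spPL+ijsX9WLWAmUmUqbHk3XnpCcFc5WhNl0fa4jJEqjjAf0NZkdymW2tcTAPxwenTrTS3In1ZYqiCkzPP/zOX/Gwbsgkbh2PPpXCfjinXHxnzUT4bAT7toQIJiRB0zLWXQ9bKyTLmtUsiZoXJVayFn4PjTg0HmLAwMhmAhaIPJvvzsRcJzdy5LUy6ZevXVgdnG1UvuuorhtpvVr6TXrp3Yew7G0265AMNqXU268tbsjVzXYDjflajmwet2PxU6ok+8xZfEd7uru8Zta0JIRlVzV8KIjX8rTkAaT2MjSnMwuJZSrHl2lV13MxCa0N3x76r2IJ9ob6YsqrwzhzKXoEVd8YSYXz/nfJHlrtHpo7F3voCBc3eyU3SPcVhRfVZbnXGElZtmWYJOW31ChoVGfWZVRXRcOWwnX6A6w5TktoLo323ZfI5LSXKTvOirKq3rfXnLjJXExYxzhbtDd15Ij1V+d15/j6piUKqfgGWuyoS8YIloboBufn16b2N2i1lJaXAhUGgFEk0GLNGazrPyFCzX4/eOSBgkP10ceHMfok5n54qLQ05ka2FRajxHodx9SVdvYHdfTYpv0oirZ4iBdmZob0dedrqcb7fk1rr3feXVJlYxP0AavI1Jwnw9f1pZZotpaomHbYZXuKJRyly5eDTMi8/Ul8SLSk2CdnmAaH51godMxH6XXFS4f5C+crx5cnJUJEY19rSCMDqGcG6lXZtzpXt0roOee56YZXOB"/>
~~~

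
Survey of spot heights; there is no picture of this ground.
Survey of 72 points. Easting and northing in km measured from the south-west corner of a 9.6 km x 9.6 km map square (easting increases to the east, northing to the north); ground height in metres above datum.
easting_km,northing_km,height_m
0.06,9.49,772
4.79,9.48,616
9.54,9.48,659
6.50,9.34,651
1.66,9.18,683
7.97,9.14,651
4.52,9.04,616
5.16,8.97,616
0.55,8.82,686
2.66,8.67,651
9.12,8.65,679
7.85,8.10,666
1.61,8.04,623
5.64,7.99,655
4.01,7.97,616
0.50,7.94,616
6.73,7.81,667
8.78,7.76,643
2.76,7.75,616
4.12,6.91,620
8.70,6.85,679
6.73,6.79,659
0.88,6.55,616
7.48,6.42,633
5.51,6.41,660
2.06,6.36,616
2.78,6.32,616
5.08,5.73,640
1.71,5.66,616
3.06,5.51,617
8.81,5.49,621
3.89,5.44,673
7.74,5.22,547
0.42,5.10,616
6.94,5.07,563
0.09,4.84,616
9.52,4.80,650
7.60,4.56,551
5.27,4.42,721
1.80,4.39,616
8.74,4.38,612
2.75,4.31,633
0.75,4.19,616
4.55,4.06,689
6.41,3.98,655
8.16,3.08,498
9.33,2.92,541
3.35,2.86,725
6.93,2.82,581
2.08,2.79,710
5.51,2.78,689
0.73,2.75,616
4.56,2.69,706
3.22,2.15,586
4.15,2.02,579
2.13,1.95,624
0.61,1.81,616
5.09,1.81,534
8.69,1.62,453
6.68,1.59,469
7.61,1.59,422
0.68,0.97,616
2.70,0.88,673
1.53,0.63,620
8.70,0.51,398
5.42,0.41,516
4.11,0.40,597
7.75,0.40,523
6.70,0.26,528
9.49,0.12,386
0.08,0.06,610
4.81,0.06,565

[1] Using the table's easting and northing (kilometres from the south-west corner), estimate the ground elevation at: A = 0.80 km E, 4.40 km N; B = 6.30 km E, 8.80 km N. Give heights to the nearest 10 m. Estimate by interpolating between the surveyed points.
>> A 620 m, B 650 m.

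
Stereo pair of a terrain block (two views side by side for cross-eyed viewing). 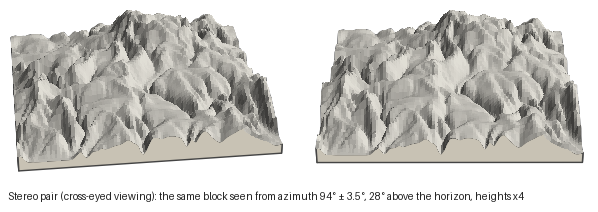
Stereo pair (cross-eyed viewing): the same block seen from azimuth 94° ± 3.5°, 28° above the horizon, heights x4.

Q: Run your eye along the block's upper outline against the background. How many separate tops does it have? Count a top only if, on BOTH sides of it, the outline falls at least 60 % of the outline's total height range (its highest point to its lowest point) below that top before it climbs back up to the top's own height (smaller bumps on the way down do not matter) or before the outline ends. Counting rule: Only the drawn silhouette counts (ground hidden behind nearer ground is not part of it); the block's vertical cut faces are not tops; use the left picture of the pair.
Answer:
0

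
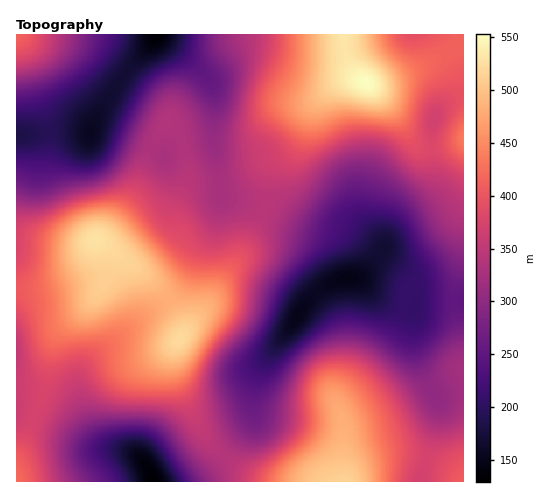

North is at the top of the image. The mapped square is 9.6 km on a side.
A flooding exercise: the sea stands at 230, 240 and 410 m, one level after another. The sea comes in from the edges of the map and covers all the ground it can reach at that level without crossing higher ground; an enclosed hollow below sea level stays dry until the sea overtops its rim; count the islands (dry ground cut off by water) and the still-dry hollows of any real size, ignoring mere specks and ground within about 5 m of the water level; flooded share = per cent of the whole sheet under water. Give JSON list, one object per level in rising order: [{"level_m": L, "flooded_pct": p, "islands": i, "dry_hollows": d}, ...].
[{"level_m": 230, "flooded_pct": 8, "islands": 0, "dry_hollows": 1}, {"level_m": 240, "flooded_pct": 9, "islands": 0, "dry_hollows": 1}, {"level_m": 410, "flooded_pct": 74, "islands": 1, "dry_hollows": 0}]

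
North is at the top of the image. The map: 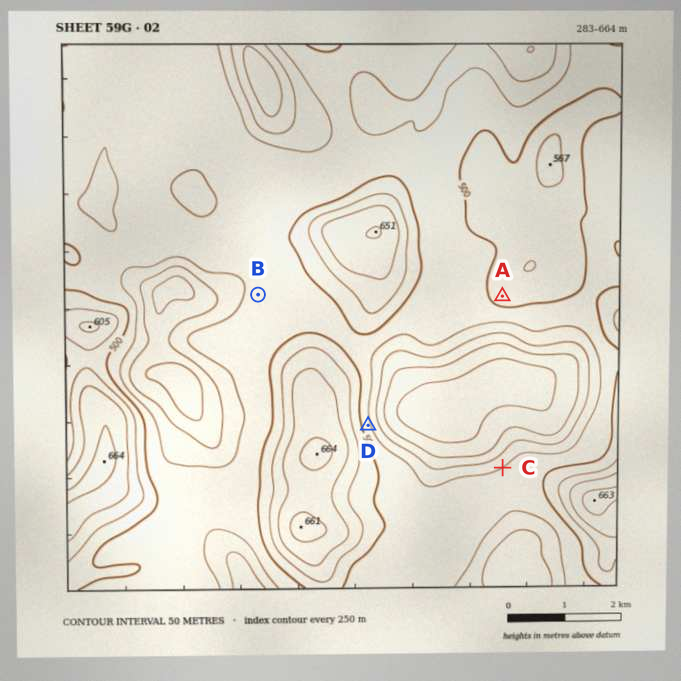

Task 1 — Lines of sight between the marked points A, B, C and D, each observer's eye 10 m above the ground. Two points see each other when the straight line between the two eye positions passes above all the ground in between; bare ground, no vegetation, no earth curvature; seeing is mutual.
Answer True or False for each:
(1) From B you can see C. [False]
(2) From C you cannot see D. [False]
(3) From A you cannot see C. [False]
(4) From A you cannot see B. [True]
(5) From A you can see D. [True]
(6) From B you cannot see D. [True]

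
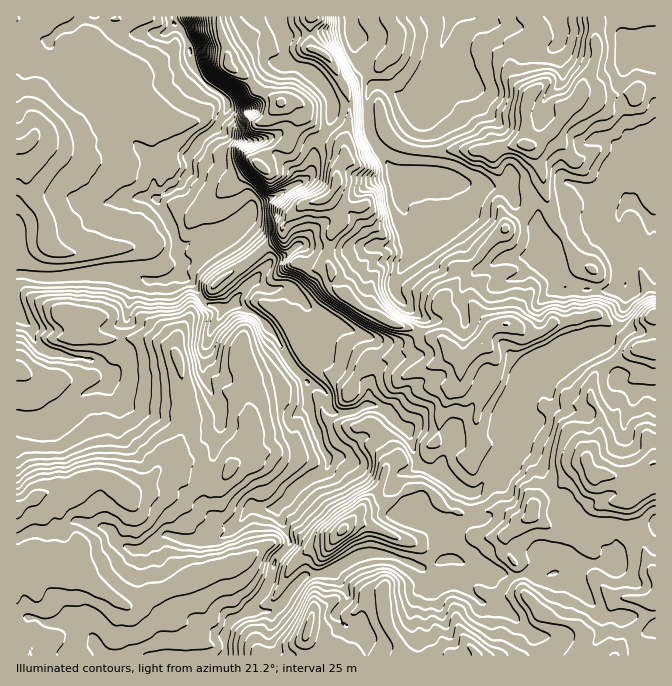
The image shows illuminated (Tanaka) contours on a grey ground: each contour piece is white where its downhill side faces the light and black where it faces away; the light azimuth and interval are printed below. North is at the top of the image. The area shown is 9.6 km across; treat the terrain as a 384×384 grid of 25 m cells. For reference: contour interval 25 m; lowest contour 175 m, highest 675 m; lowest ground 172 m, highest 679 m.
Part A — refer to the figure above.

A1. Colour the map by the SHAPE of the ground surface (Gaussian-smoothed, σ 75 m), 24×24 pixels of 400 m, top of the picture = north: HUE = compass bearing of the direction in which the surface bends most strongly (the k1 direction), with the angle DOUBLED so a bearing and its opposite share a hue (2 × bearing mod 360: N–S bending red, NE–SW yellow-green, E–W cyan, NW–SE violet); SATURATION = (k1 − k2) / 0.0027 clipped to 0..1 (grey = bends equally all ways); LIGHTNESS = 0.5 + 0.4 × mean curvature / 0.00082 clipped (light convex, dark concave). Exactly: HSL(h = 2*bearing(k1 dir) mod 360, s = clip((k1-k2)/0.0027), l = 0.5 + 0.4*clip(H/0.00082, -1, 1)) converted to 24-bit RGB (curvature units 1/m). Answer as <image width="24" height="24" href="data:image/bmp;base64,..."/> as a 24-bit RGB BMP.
<image width="24" height="24" href="data:image/bmp;base64,Qk32BgAAAAAAADYAAAAoAAAAGAAAABgAAAABABgAAAAAAMAGAAATCwAAEwsAAAAAAAAAAAAAdXmbhXqVhGeFkGxfhYJdYIVXj6BkK1t1lcSxSUq04ZGcW6V/cmmSf1ByeLqRcYCggb7BgIjFoHmvh0VogXVTbrSTr4+Wc2WJgHlUgX9ZcFldi5Nzi6Cman54hIBsm1xWG2giamUqv1Bz35iThj6fnMR/R5qMW2KIvtCIXD1RZjJCkNeefKzBkUx9gmFJrGlUenuUimuFfaCmhrSufHCYo4OwqYWsj3KLsKmEGnOaD2462a1xeD+27uPbaFatR19jnI1Kh1yUWKe+mMBfe1ZcgFOWgay8w2OIiH2ahpCjkqWIcY6FUGpzd4qVh566u6La4b/gDFJw52rD26ITCCsJZW8cWyISXY9Rd2xgcUVJmcZre1FQcm9bepxfZVVnfrOCZ4BOWXlFr6xzaS9Fpp5UNmgsYmsyMlMjYpVE5anoGSZ/8tb18MXzUbfbqM7mkFesYWKPaoOty4qVaYVbbpOemn5tdXNWYZZTqYq5l4GZi2teYWCOqrijd3CbdIyMnYVoLWAuUV0kQ2xfRYlg6rvMw16ecEZFdp9febjEbVafZFKf4cG8Y0dql1lSp367oUxYimm5sJ3Qu53NlKvEmIWxmnaSenaTrH+1qHSpfJ93KWRDNWs4QWA23VtVSa+XfchWYSUvSo1BQHd2u3ZskkeGo8ikbZ+4qIGxSn1DWF5BlJhcmnNpiFR/rpCZhJeQVWSMtZSln522goq3Oi17ZFk8Y8dkp2nTuk15Y5Cjs6x7SGpoblKAloywuNOtSV5vsm5+d3peX3Nec4JhdntdYXNymW5mq51/Q1JqqZt/lq5+VWWaSSWBn63WkNCtSRgqvJ5eT1lvqLN3Z2aJSGRrhriAr5NuS0Z9f7eWjYl4ZIVoWIVdhWWIcWBxjXxurMeTTzd1oauIq4x4PFqMXiN2zORFXRwUkINUVqZ8mrJzoq9qUnByZIeRVpyLt8aBcVeDZnhJkLK5kJDCmn67aThvd2R+mItygt51ZTSIqrWEg6+dcxhpPr2ex4yBR1eirJ3LbWmuvK2CdopcVJCNZHtxUn5vy5yRekpwlXRStj+bjR4cn5M2crGzVVmVo8mqtNJXHx145erNWyd8ujvHdIGLXZODgzUvdHMvYKStjLfR2pq4hz9gUpZGPmg+SWg+fkW00L/iSBs4rMmRl6e8cLeqQm+wm7bI89jfBScz7sOWVwdNhbSSaDI3ShQMt//nmNv/tCFBgm8/Z8mmyc3se2ri0r7unqDiHZvA7J65SrnVfsqymGuytXF/Nn5BQ04vwhc08j46C0wpy6daNBAW2DWU0/jxl9NgIAsorMvIbWizX5NSj4pNb5s0Tlgkgn0aUBkcR6oib0o1dXMqZG8kaWktdXFEX5hSJVZSgeF4+bH0FQlk0dX6vu/WXItpxYB7HklUXYdzwY+UnmhRYpBIhVdMh1eOwt3VSj+MZaljaF+bl7y1gICpkImwkpCtb2mqf41ORm0+Kmc2/zXMHJkH1K9YdHhBerc+OT6ET3JXZIFQ0Iu4tMN+S091dKp0h4dcdld6kZN0V5Bsh5l+bX93b4V0hZ2JeDeJtZa6loB7MlBVIp7F+NPuT8J6tHjKuuvENiRSfoGAY3ZtTXBm26OJjkuHfap7eXKDbnF+hnh1bqNvdXRlgXxvioNrkJBVO4BFQmCDsYabPAssWfsAADMH9XmeTM5G0pEhSDplgH94eW9oYXA7f1c5z8aIQTtvgohSb3l9hX98lYuFeomKdoiNgYWNjHiMqp6EJVJpf0qd1sn/6tP4SEm9II919vHVURGkilN2e1uyrEC7m8naSTSAsNaIQEqjkaDCW294eYR7pYipjpajeXGKe2pvg2xwlYh7Q0isEFFP6wACxdQGvYxuJImF9vnSKwhDcL+2S1iGV6OxsoW8v1LRx422s3htaGpBeoFYaXdjdqJxhmh1hGZ6iHiNgpiVhp+hhYOlNhR6LTAD++fHvdzgMzCb9feaFDmrYUdocHx9ZX1lQ2lUql6GhcZL1pXMj4iuaF2mbZunhX9tgm51fXWAiIeAiZGDd4hxbyN6PQAWzP/iUc2wrmRGWxMvt/+wbRxjZoNYYXx4g3l0V01lWL2H5r3IIjOA2rmpSFWDtYK4dYJthm2BgIyDg5uTg4yVtpCzHQAz3fvQoMyOXz1kuS2kzv3bNgxIpnOhtJ2OVGp6hHeOaoKVkKNxZ3tDNi1L4MKaS1pydnljiXeZXpN7XppfqWaRtKBXKINuTwCH4/zPaUdsX02Rt0M/0+92HhQ7d2yQq7qHcGaQTHOIe4ZmkG9soY6JPj9q19qTeE6Pdnmm"/>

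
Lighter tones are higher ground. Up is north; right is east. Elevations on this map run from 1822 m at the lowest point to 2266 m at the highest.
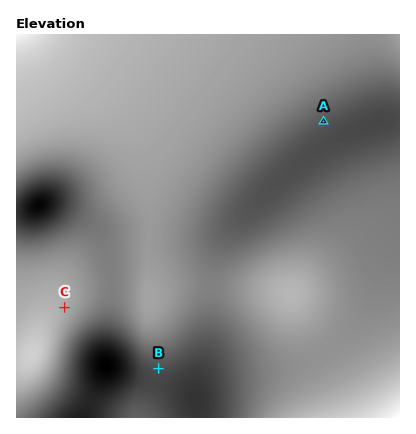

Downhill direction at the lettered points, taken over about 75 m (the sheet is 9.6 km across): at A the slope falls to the SE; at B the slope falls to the S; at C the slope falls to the E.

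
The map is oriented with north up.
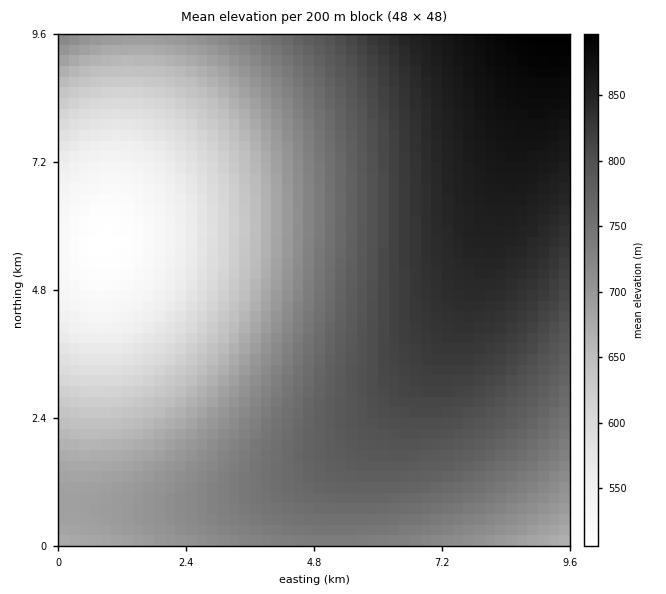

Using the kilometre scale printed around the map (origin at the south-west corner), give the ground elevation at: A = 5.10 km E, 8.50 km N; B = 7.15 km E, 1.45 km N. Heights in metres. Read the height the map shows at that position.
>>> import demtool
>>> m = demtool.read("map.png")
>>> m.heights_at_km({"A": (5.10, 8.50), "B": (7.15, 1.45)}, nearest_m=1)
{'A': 771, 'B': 778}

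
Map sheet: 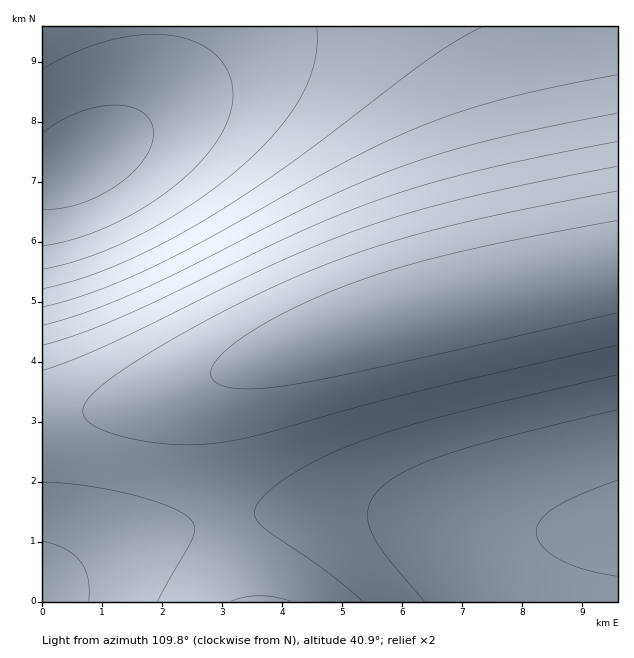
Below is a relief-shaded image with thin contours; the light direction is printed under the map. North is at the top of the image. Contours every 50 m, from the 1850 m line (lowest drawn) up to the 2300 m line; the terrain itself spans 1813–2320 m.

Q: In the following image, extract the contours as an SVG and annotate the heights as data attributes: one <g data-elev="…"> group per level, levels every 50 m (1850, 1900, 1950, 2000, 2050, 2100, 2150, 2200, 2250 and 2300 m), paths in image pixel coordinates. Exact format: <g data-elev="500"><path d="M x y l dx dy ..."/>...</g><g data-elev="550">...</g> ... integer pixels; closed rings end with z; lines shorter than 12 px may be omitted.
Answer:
<g data-elev="1850"><path d="M617 313l-217 50-112 22-31 4-24-1-15-4-5-5-2-4 1-8 7-10 12-11 16-12 45-25 52-23 53-18 57-15 69-15 94-18"/></g><g data-elev="1900"><path d="M231 601l13-4 15-1 16 1 16 4"/><path d="M617 345l-201 47-154 42-44 9-43 1-45-6-20-5-15-6-9-7-3-8 3-10 11-12 19-15 27-18 83-47 83-39 61-22 63-19 74-17 110-22"/></g><g data-elev="1950"><path d="M158 601l35-63 2-10-5-9-8-6-12-6-39-12-45-9-43-4"/><path d="M617 375l-159 37-79 23-36 13-29 14-26 15-20 15-8 9-5 9 0 7 4 6 13 11 56 38 34 29"/><path d="M43 370l57-22 171-83 45-19 43-17 50-16 54-14 154-33"/></g><g data-elev="2000"><path d="M89 601l-1-22-3-9-5-9-6-6-9-6-22-8"/><path d="M617 410l-114 28-56 16-41 17-15 9-11 9-7 9-5 10 0 11 3 12 15 25 38 45"/><path d="M43 345l37-12 41-16 175-84 83-33 46-15 51-14 141-30"/></g><g data-elev="2050"><path d="M617 480l-37 15-26 13-14 12-3 6-1 6 2 8 4 6 17 13 25 10 33 7"/><path d="M43 325l43-13 50-20 49-23 134-68 78-33 43-14 48-14 129-27"/></g><g data-elev="2100"><path d="M43 307l52-16 59-25 57-29 136-76 39-20 35-15 40-15 45-13 48-11 63-12"/></g><g data-elev="2150"><path d="M43 289l37-10 39-15 42-20 43-24 43-27 44-30 140-106 27-17 24-13"/></g><g data-elev="2200"><path d="M43 269l24-5 25-8 53-24 52-31 46-36 36-36 13-18 10-17 8-18 5-16 2-17 0-16"/></g><g data-elev="2250"><path d="M43 246l33-7 33-13 34-18 30-21 25-22 19-24 12-24 4-23-1-10-3-11-5-9-8-9-9-7-11-6-26-7-30 0-31 6-33 11-33 17"/></g><g data-elev="2300"><path d="M43 209l18-1 19-4 18-8 18-10 15-12 12-14 8-13 3-14-3-11-8-9-12-6-15-2-18 2-19 5-19 9-17 11"/></g>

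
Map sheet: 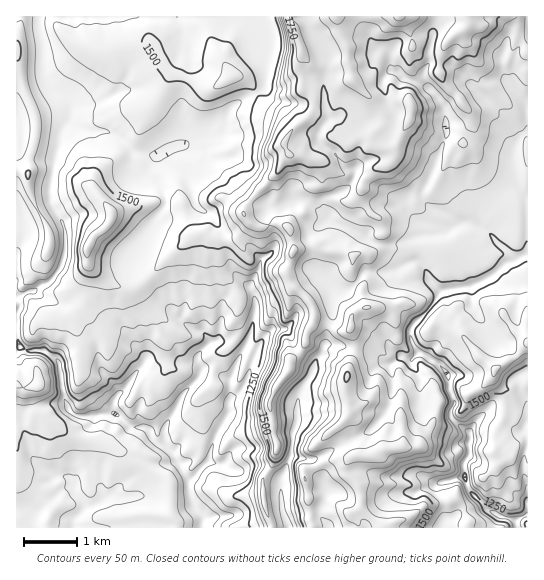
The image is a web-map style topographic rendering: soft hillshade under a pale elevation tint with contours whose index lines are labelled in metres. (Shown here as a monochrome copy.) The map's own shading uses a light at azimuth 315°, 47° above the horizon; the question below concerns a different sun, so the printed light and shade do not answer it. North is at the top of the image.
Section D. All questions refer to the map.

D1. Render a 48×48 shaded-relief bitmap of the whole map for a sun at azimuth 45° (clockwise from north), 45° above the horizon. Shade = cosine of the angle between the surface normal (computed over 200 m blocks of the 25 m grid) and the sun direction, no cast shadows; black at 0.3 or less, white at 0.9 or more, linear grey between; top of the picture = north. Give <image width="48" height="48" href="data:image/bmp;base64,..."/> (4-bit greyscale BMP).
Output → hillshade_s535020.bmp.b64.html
<image width="48" height="48" href="data:image/bmp;base64,Qk32BAAAAAAAAHYAAAAoAAAAMAAAADAAAAABAAQAAAAAAIAEAAATCwAAEwsAABAAAAAAAAAAAAAAABEREQAiIiIAMzMzAERERABVVVUAZmZmAHd3dwCIiIgAmZmZAKqqqgC7u7sAzMzMAN3d3QDu7u4A////AKqqqaqqqpmt6meYJNYGt1ib3uyamc/+eKmqqqqqqqq+2FZkB9UHp3qt3d3Lmu/GWpmru6qqqqq9tTVkKsQYuZm93e3tvPojipq7upqqqpm9lnqnS7QYyWa8zN79z9BIqqu7qZqZmZremK3GSqIKpki7u8y6vUOJqry5mZmZmazsmruUJVI7hWmYiYZVrHeJq8uYmZmZq87ZmadkITh2Z4mYh1Rb7KR6u7mJmZmrze6oiZeGAHtUiau7uprN3JOLy6mJm7vM7tqIiph0AL2Giaq7vM7tzpSLy5iazt3ey4iYiapzAM2neZm7u97c+0WKu4mt/avKZ3mYiapyAd2ndnm7ut2911iJq3itxGiXeJmJiapxBM2nVGrMvNytx1Z4q3eMkniIiJmZmaqDA6qWRGvdzNyu1Hdou6m+g4mXmZmpqbuWEYeIZHzt3dy/1ph5urvvZKuImZmqupqXQUibdI3u7NzflWaamr39NaqKqZibqImZYRjKhp7tzN3ZJGe8qMy0J6mbuYeamJqaYhjImJzLustTV4zcpURUaaqrqHeZqpiZczeJl1i7qcdHeL26djaIiqq7mImruHiJg0NZl2m6mriJq8yoiliaqqqpmZq6iIiKciJnu4qpiqiavMqIqli7qqqZmauoiJiKcgNY25qrzKm7vMmLu2mpmZmImaqZmJicYQNs66rO7M3dvMq8zIiImIeaqqmZiIi7QAW+y6nN3M3bq6q7u2aJhli7uqmYiImmICntuYnMu7y4iZqqumeJk0vcuqmIiIlkVGrLmHmqu7uYmqqrqneKolvLqqmIiIhHh1eqiJq7u6qZqqu7qoiMomuqqqmZmZhnZkW7u7zcqqqqu7u6mZiNs2qZqqmZqrhkZzfcy8yom7u7u7upmpeelHiaqqqZvLY0qnzcu6l4vLqqu6qZqnbNZWady6qay2Na27zLuXd63Lqqqqmaq1jaVFff7curuGebuqu5h4iLy6qpqqqqu1rJVHz/7cusuJupmZqHeIeKqJqZqqqqu3vJZ67ty7q7urqpiIhmeJmZZpqqqZmrqazKib3cuqq7qqq6ZGZWirmHeJqqmZm7qbzLms3Muqqqq6qoQkaKvKd4iau6iJq7qau7qry8uaqqqqqXMlm82XiImrupmau7qZq7qru6iJqqqqqXU1rMqJqqqrqrqau7qprMqqqYiZqqqZmHZVm7qqqqqqrMqJu6qorMupmYiaqqmImHdnmrqqqZqpvchpy6q4vcupmZmqqpd3iIiYiJqqmJuZ3sVs26vJ3bqZmZmqqod4iImWRaqpeMyt/4S+yrys3KmYiJmZmYiZiJuUJqqXjNze6jncm8qN25mHeJmZmqqpm92TF5qXrdzKlny5m7mN25h3iamZq7uZreyTFauYvcuWiJqHnLiN24d5qqqZvLqZzdukBMuIvLqHmYd4vKie2nebu6qqvLqb3bqjBtp4zKh3uoiKqZmu2XrLu7u7zLqsy7qQCchpunZXqpiaqqquyZzLy7u8y6q8u6qADKZZuWU2mqqZu6qw=="/>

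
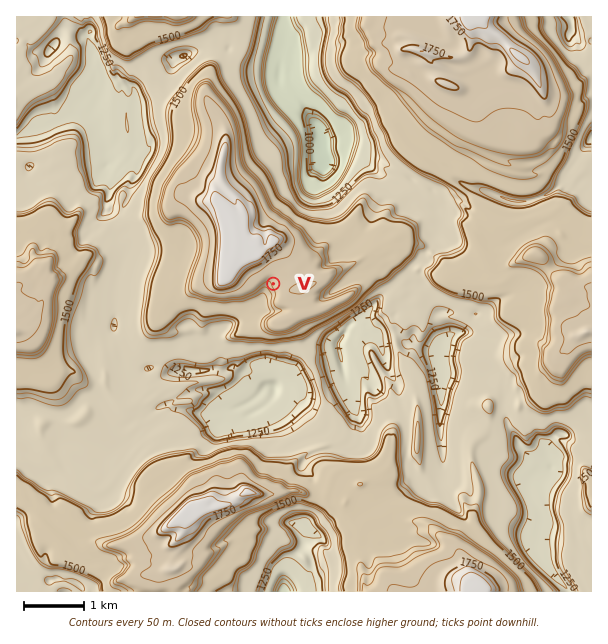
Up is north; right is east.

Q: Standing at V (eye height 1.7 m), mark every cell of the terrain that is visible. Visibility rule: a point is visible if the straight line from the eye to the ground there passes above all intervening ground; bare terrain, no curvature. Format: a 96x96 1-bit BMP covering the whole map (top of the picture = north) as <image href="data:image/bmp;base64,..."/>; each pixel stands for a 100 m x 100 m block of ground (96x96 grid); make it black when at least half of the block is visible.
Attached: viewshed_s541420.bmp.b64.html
<image width="96" height="96" href="data:image/bmp;base64,Qk2+BAAAAAAAAD4AAAAoAAAAYAAAAGAAAAABAAEAAAAAAIAEAAATCwAAEwsAAAIAAAAAAAAA////AAAAAAAAAAAAAAAAAAAAAAAAAAAAAAAAAAAAAAAAAAAAAAAAAAAAAAAAAAAAAAAAAAAAAAAAAAAAAAAAAAAAAAADgAAAAAAAAAAAAAAAYAAAAAAAAAAAAAAA8AAAAAAAAAAAAAAB/+AAAAAAAAAAAAADv/gAAAAAAAAAAAAH//8AAAAAAAAAAAAP///AAAAAAAAAAAAf///gAAAAAAAAAAA//3/wAAAAAAAAAAB//w/4cAAAAAAAAAB//4//8AAAAAAAAAD//8///QAAAAAAAAD//8///wAAAAAAAAD//+///gAAAAAAAAD//////gAAAAAAAAD//////gAAAAAAAAD//////gAAAAAAAAD//////AAAAAAAAAD//////AAAAAAAAAD/////+AAAAAAAAACP////kAAAAAAAAACO////AAAAAAAAAAAPP//+AAAAAAAAAAAP///8AAAAAAAAAAAH///4AAAAAAAAAAAA///gAAAAAAAAAAAA///8AAAAAAAAAAAB///8AAAAAAAAAAAD/f/4AAAAAAAAAAAPvf/8AAAAAAAAAAAHv//8AAAAAAAAAAAA///AAAAAAAAAAAAAB//AAAAAAAAAAAAAAP/GAAAAAAAAAAAAAB/+AAAAAAAAAAAAAAf4AAAAAAAAAAAAAAAAAAAAAAAAAAAAAAAAAAAAAAAAAAAAAAAAB4AAAAAAAAAAAAAAB4AAAAAAAAAAAAAAB/AAAAAAAAAAAAAAP8AAAAAAAAAAAAAAD4AAAAAAAAAAAAAAA5AAAAAAAAAAAAAAA5AAAAAAAAAAAAAAEYAAAAAAAAAAAAAAGPAAAAAAAAAAAAAADGAAAAAAAAAAAAAABgAAAAAAAAAAAAAAA4AAAAAAAAAAAAAAAMAAAAAAAAAAAAAAAGAAAAAAAAAAAAAAADAAAAAAAAAAAAAAAAAAAAAAAAAAAAAAAAAAAAAAAAAAAAAAAAAAAAAAAAAAAAAAAAAAAAAAAAAAAAAAAAAAAAAAAAAAAAAAAAAAAAAAAAAAAAAAAAAAAAAAAAAAAAAAAAAAAAAAAAAAAAAAAAAAAAAAAAAAAAAAAAAAAAAAAAAAAAAAAAAAAAAAAAAAAAAAAAAAAAAAAAAAAAAAAAAAAAAAAAAAAAAAAAAAAAAAAAAAAAAAAAAAAAAAAAAAAAAAAAAAAAAAAAAAAAAAAAAAAAAAAAAAAAAAAAAAAAAAAAAAAAAAAAAAAAAAAAAAAAAAAAAAAAAAAAAAAAAAAAAAAAAAAAAAAAAAAAAAAAAAAAAAAAAAAAAAAAAAAAAAAAAAAAAAAAAAAAAAAAAAAAAAAAAAAAAAAAAAAAAAAAAAAAAAAAAAAAAAAAAAAAAAAAAAAAAAAAAAAAAAAAAAAAAAAAAAAAAAAAAAAAAAAAAAAAAAAAAAAAAAAAAAAAAAAAAAAAAAAAAAAAAAAAAAAAAAAAAAAAAAAAAAAAAAAAAAAAAAAAAAAAAAAAAAAAAAAAAAAAAAAAAAAAAAAAAAAAAAAAAAAAAAAAAAAAAAAAAAAAA="/>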